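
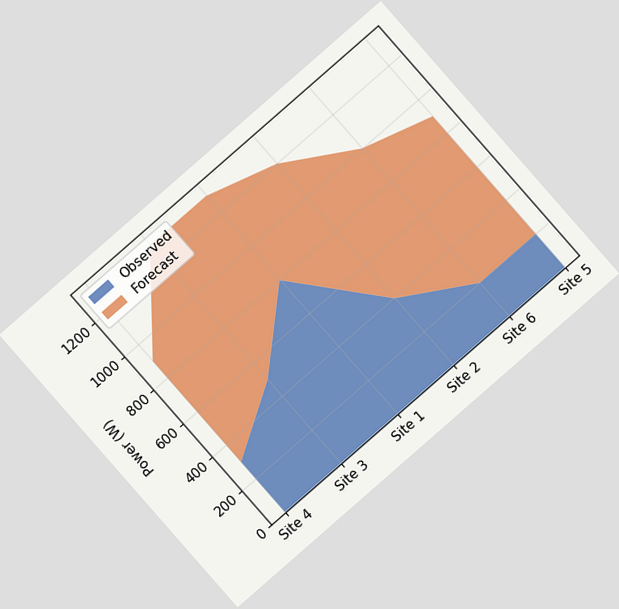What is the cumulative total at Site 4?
The chart is tilted about 41° counter-clockwise. The stacked total at Site 4 reaches 900W.

900W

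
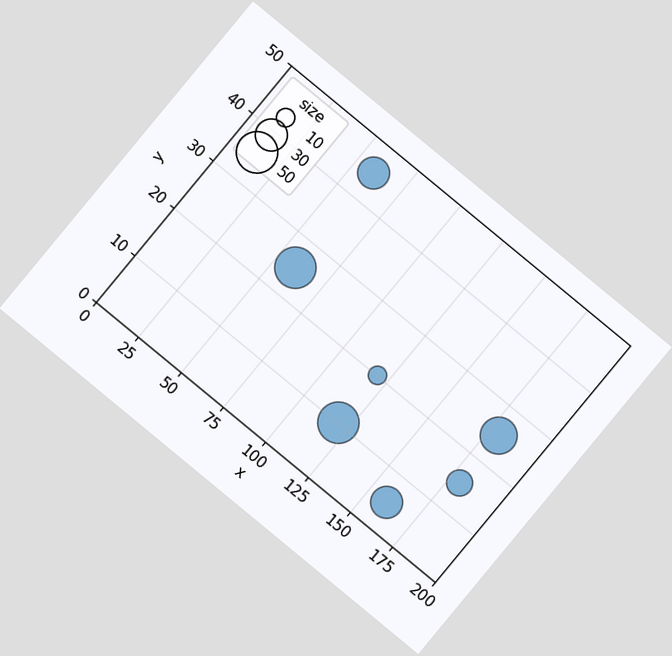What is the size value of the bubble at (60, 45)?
The chart is tilted about 40° clockwise. Matching the bubble at (60, 45) against the size legend gives 30.

30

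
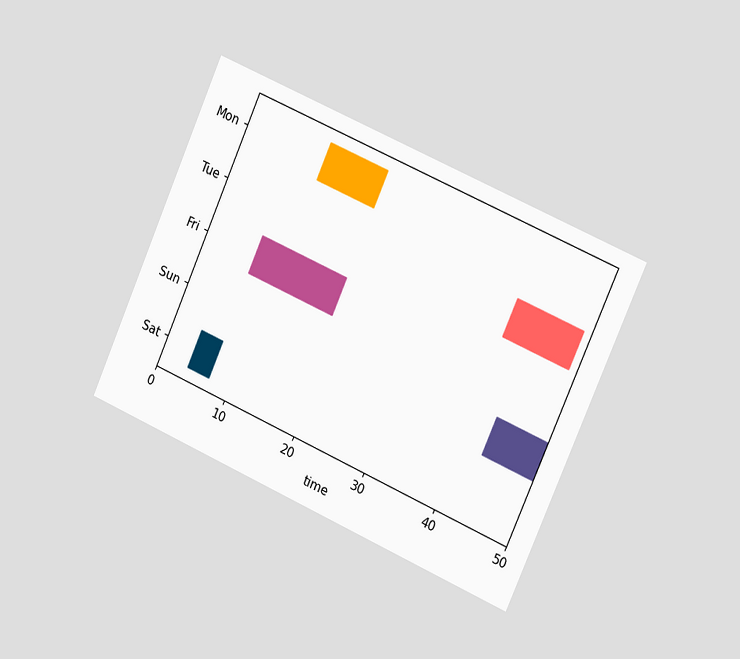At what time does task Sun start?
The chart is tilted about 24° clockwise and viewed slightly from the right. The Sun bar begins at t=43.

43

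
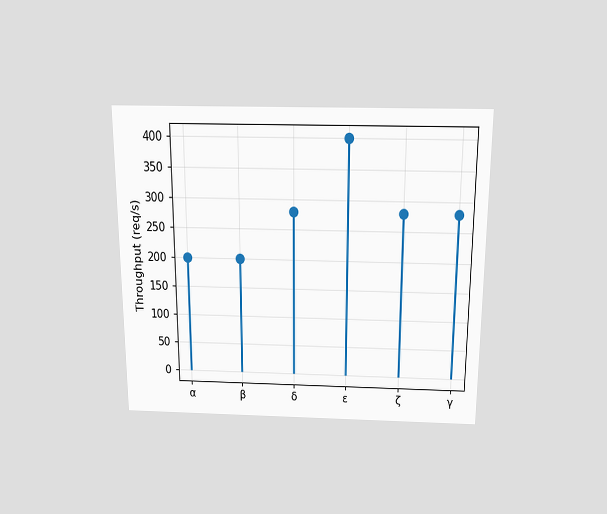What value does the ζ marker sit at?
280req/s

The chart is viewed slightly from above. The ζ marker sits at 280req/s.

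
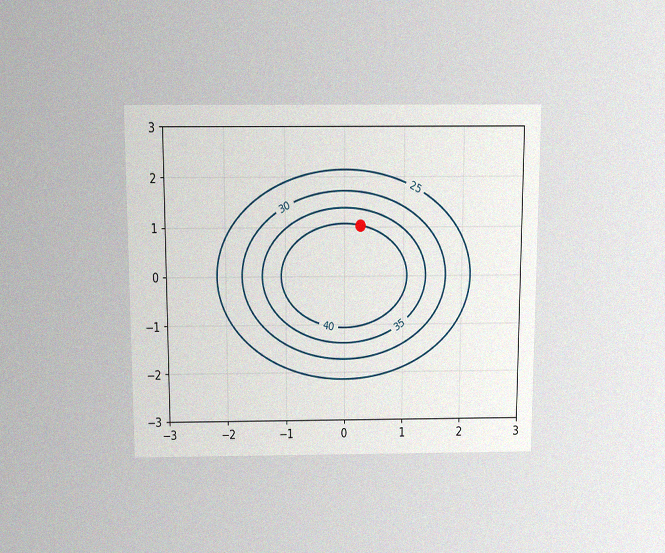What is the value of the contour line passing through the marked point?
The chart is viewed slightly from above, with some photo noise. The marked point sits on the contour labelled 40.

40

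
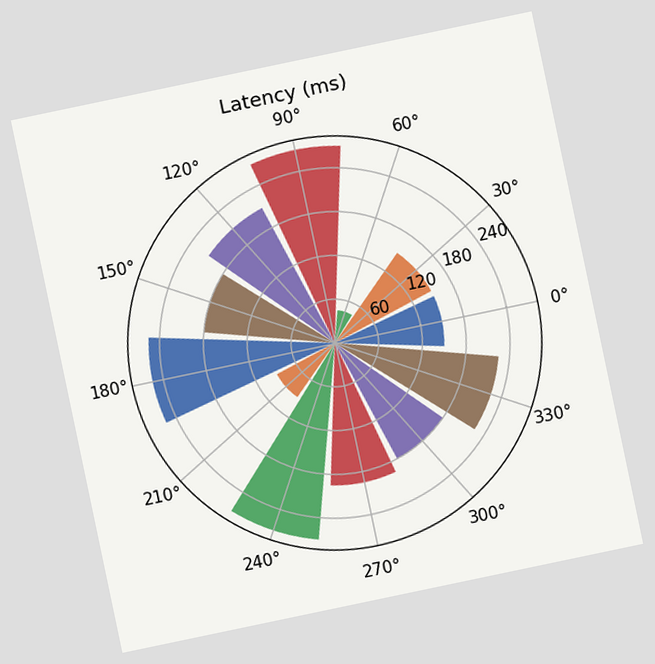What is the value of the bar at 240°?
The chart is tilted about 12° counter-clockwise. The bar at 240° reaches 270ms on the radial axis.

270ms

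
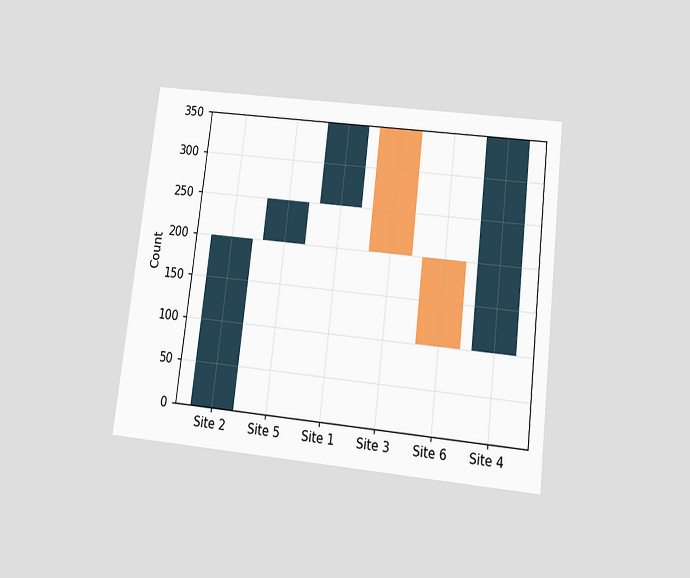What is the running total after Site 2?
The chart is tilted about 7° clockwise and viewed slightly from below. After Site 2 the running total reaches 200.

200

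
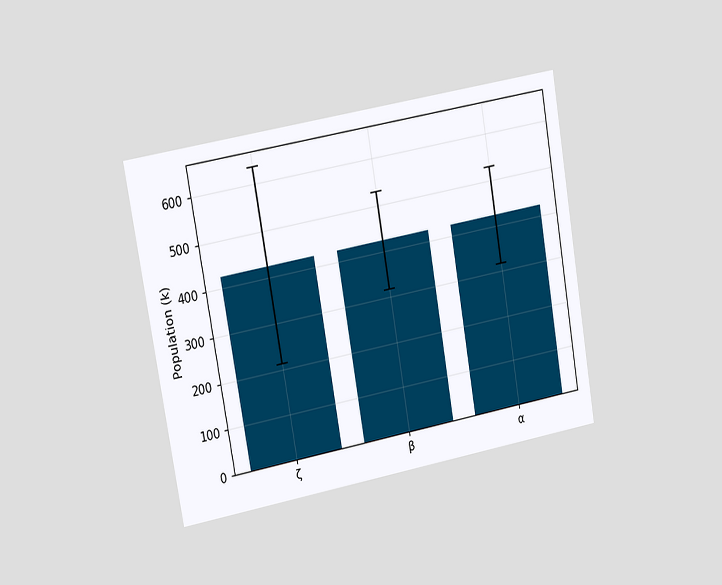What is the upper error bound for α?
530k

The chart is tilted about 10° counter-clockwise and viewed at a slight angle. The α bar's upper whisker reaches 530k.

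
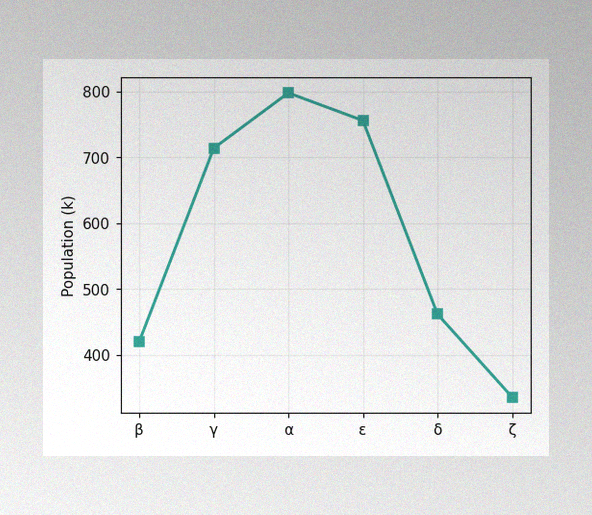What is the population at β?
420k

The image has some photo noise and uneven lighting. At β, the line is at 420k.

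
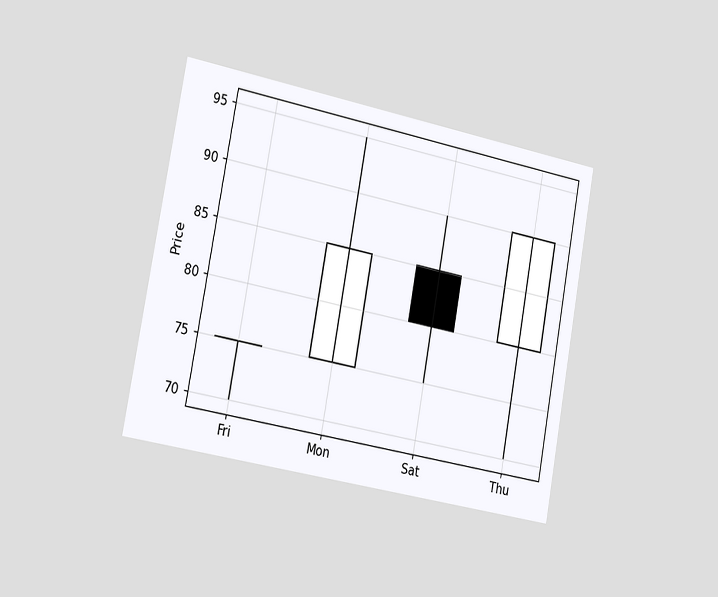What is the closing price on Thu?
The chart is tilted about 11° clockwise and viewed slightly from the left. The Thu candle closes at 90.

90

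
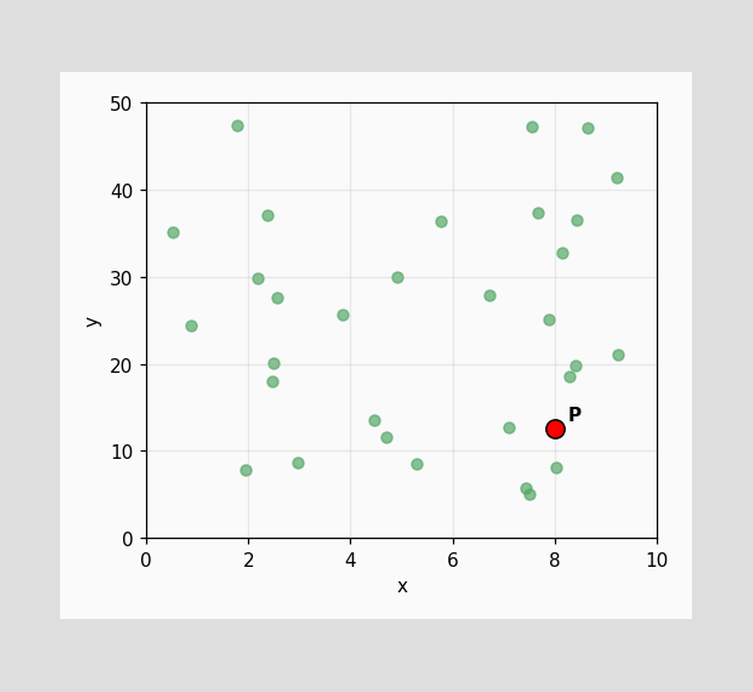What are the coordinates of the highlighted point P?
(8, 12.5)

Following the gridlines from P to each axis, P sits at (8, 12.5).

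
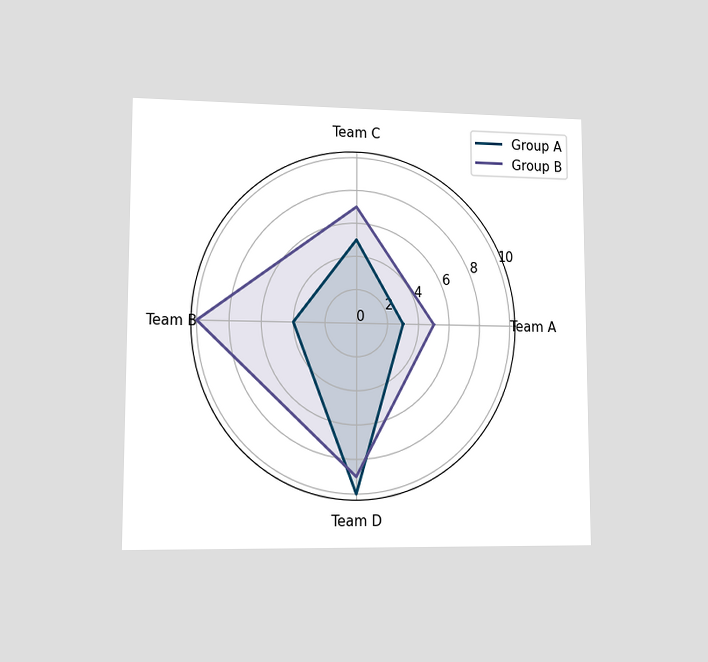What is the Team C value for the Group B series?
7

The chart is viewed at a slight angle. On the Team C axis, Group B reaches 7.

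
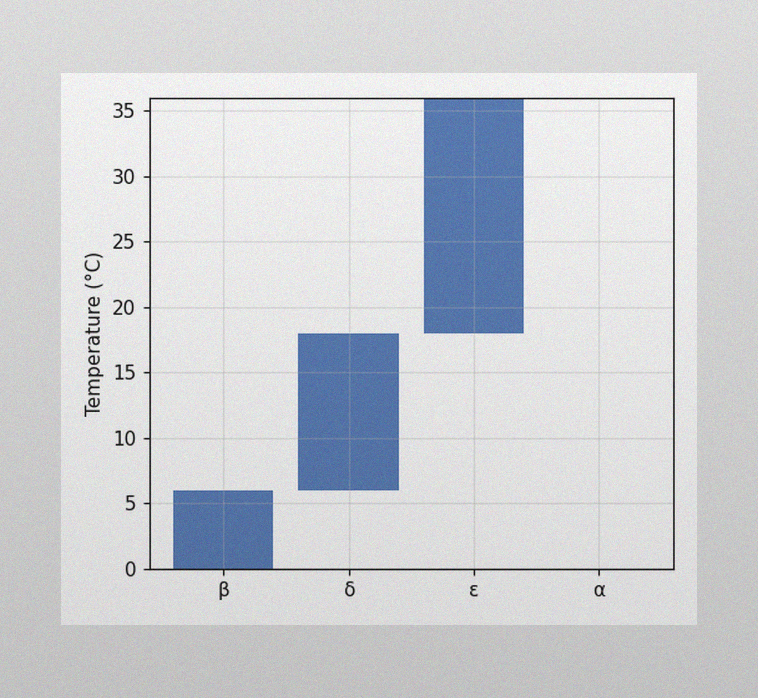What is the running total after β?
The image has some photo noise and uneven lighting. After β the running total reaches 6°C.

6°C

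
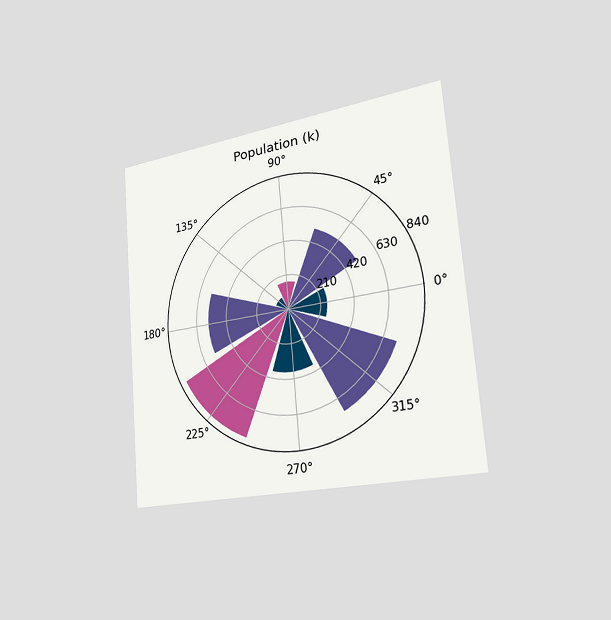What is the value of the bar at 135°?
The chart is tilted about 5° counter-clockwise and viewed slightly from the right. The bar at 135° reaches 84k on the radial axis.

84k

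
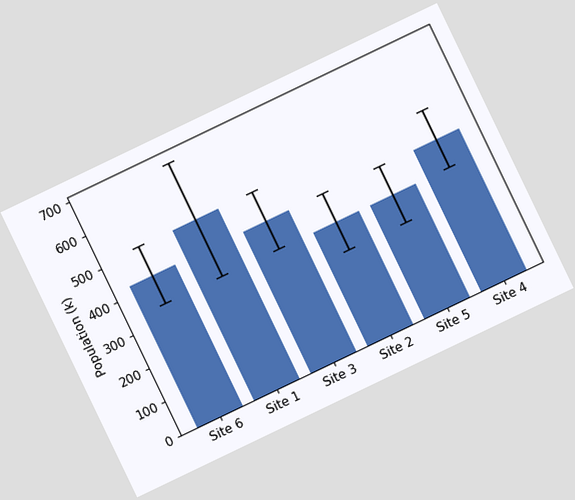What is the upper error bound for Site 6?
510k

The chart is tilted about 26° counter-clockwise. The Site 6 bar's upper whisker reaches 510k.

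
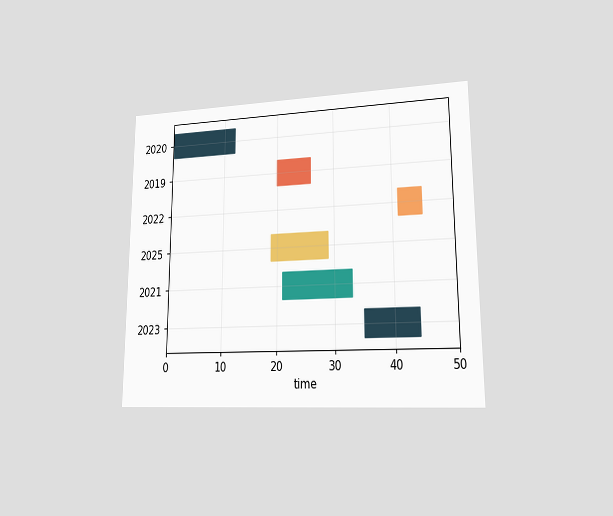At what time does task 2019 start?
The chart is viewed at a slight angle. The 2019 bar begins at t=20.

20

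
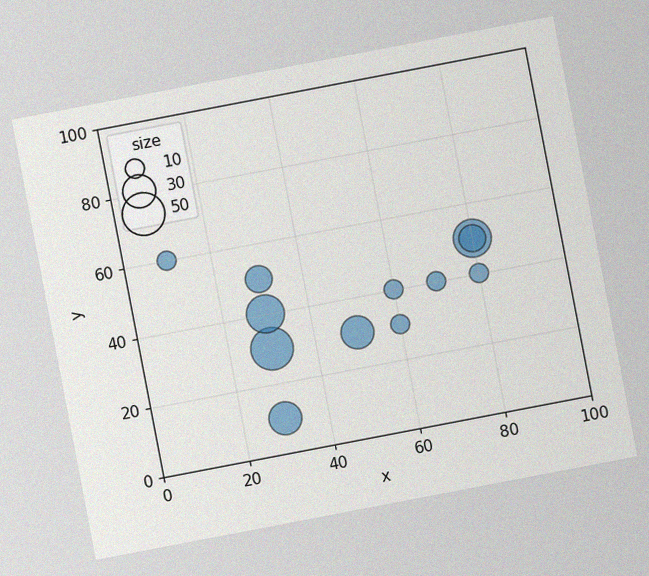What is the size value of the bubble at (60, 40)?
The chart is tilted about 11° counter-clockwise, with some photo noise. Matching the bubble at (60, 40) against the size legend gives 10.

10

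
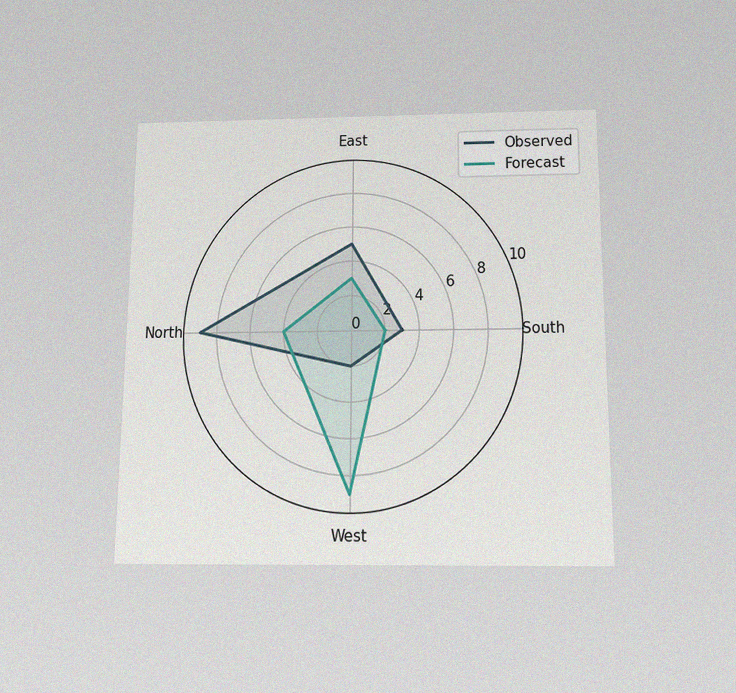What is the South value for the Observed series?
3

The chart is viewed slightly from below, with some photo noise. On the South axis, Observed reaches 3.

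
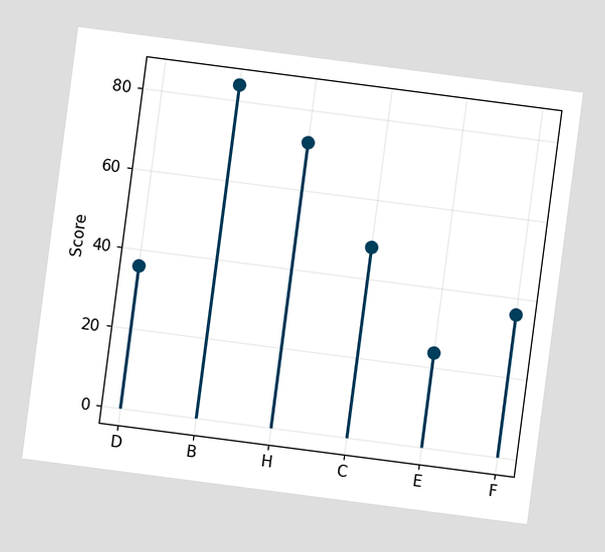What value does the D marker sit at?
The chart is tilted about 7° clockwise. The D marker sits at 36.

36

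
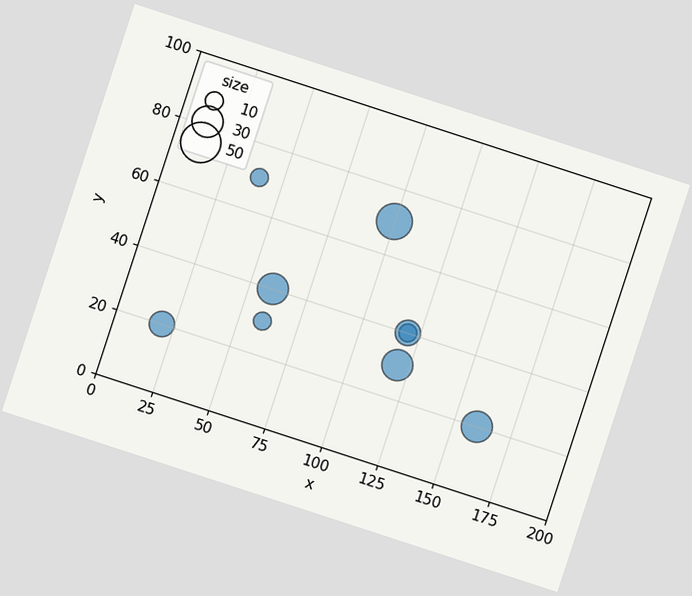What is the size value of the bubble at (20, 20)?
The chart is tilted about 18° clockwise. Matching the bubble at (20, 20) against the size legend gives 20.

20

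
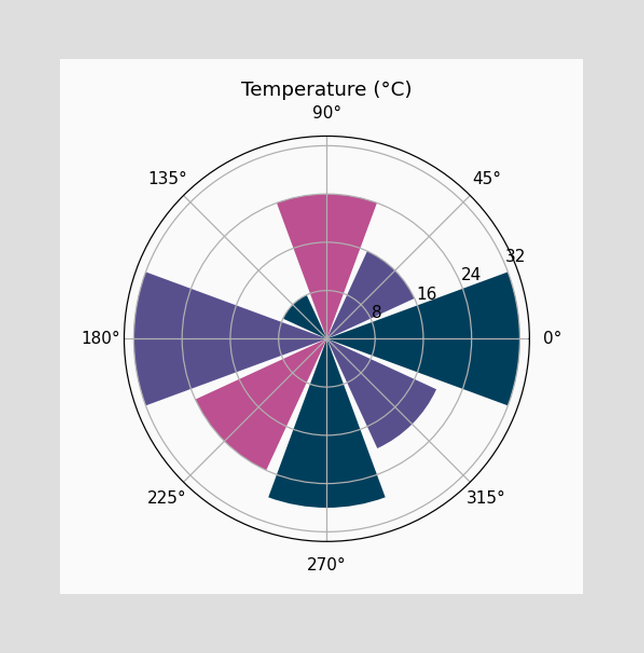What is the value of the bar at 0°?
32°C

The bar at 0° reaches 32°C on the radial axis.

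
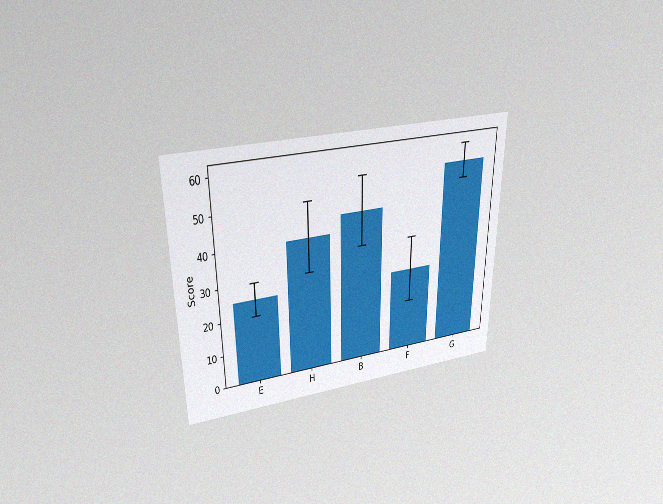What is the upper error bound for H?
50

The chart is viewed slightly from above, with some photo noise. The H bar's upper whisker reaches 50.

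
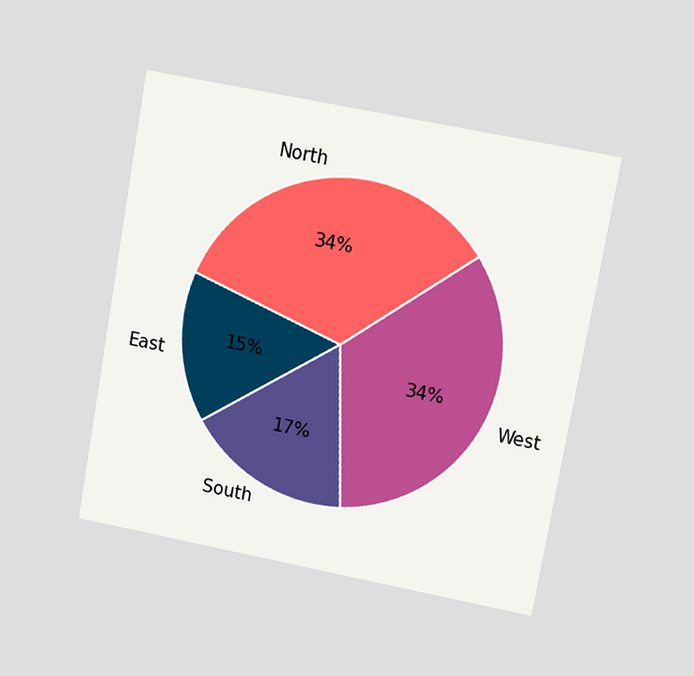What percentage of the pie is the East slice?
15%

The chart is tilted about 10° clockwise and viewed at a slight angle. The East slice takes up 15% of the pie.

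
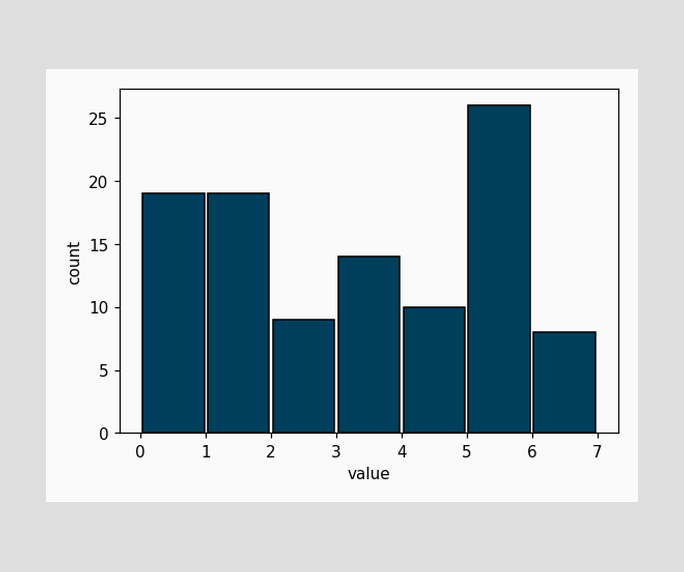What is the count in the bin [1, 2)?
The [1, 2) bin has height 19.

19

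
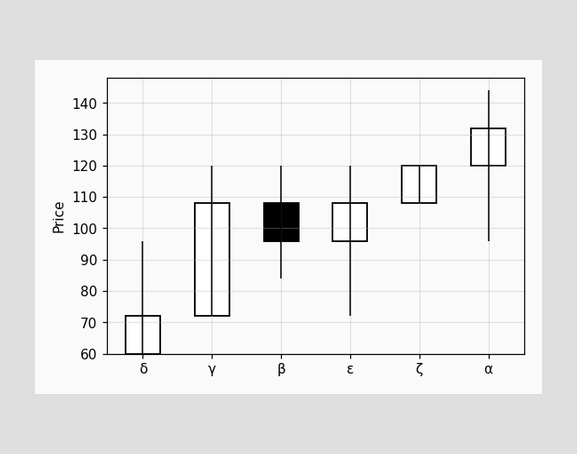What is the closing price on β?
96

The β candle closes at 96.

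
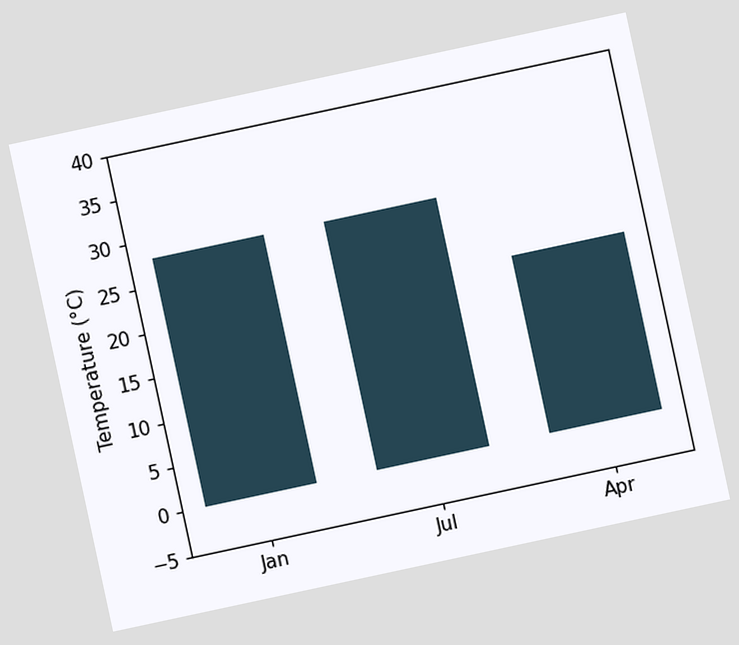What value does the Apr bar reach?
The chart is tilted about 12° counter-clockwise. Reading along the chart's y-axis, the Apr bar reaches 20°C.

20°C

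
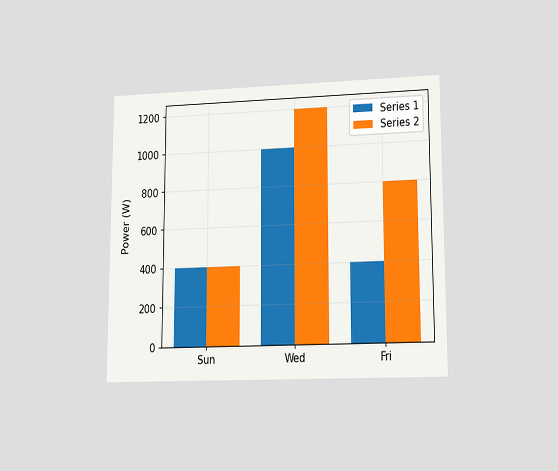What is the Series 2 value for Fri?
800W

The chart is viewed at a slight angle. The Series 2 bar at Fri reaches 800W on the y-axis.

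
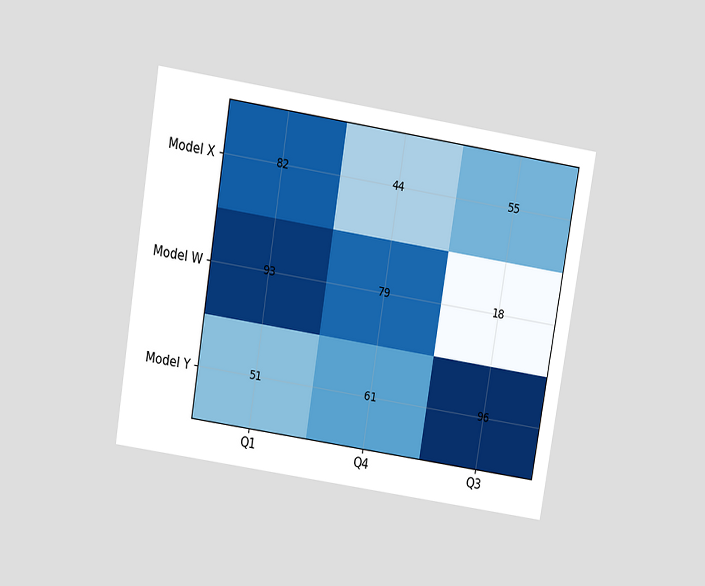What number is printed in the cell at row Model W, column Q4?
The chart is tilted about 9° clockwise and viewed slightly from above. The (Model W, Q4) cell reads 79.

79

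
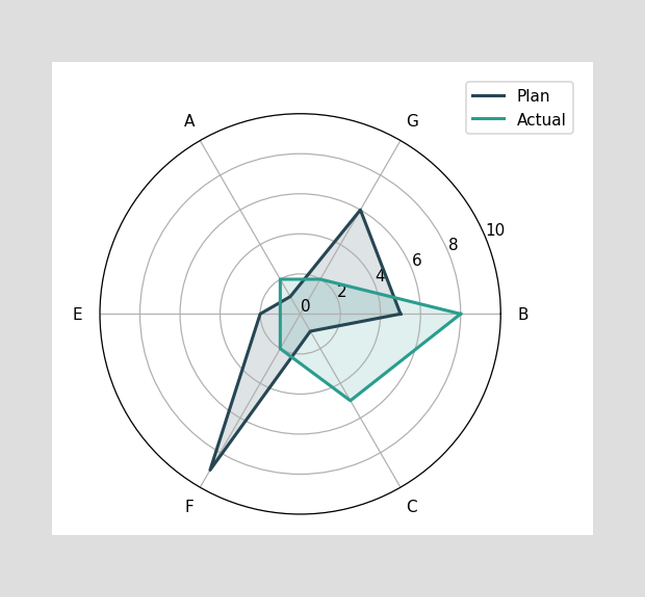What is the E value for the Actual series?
1

On the E axis, Actual reaches 1.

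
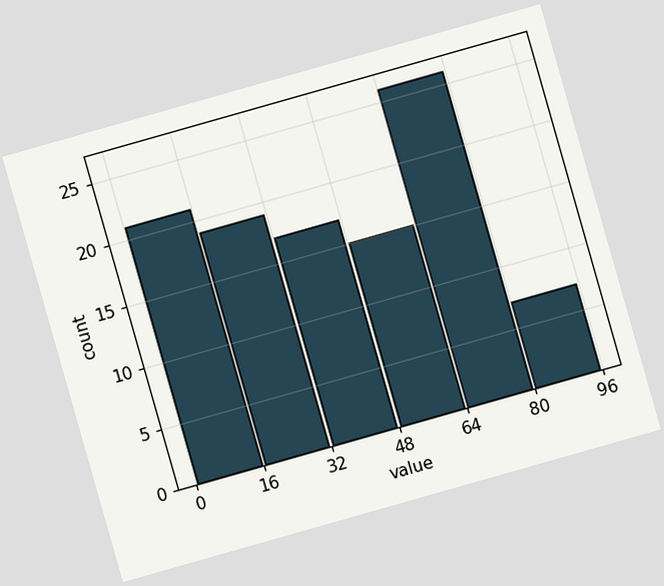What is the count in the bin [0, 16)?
The chart is tilted about 16° counter-clockwise. The [0, 16) bin has height 21.

21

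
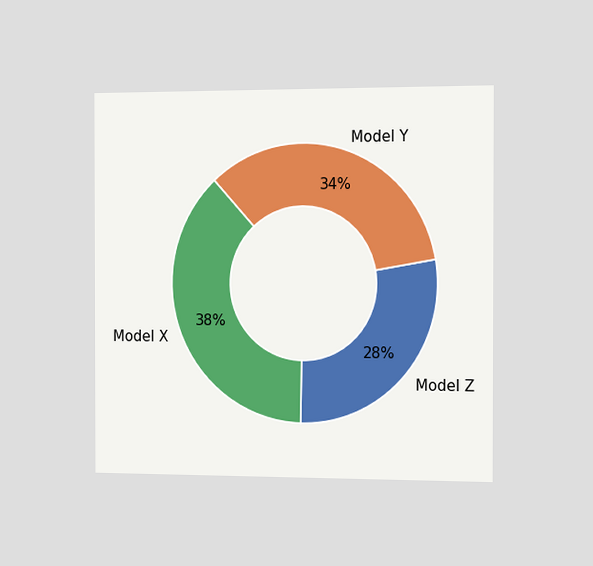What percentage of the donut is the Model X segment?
38%

The chart is viewed slightly from the right. The Model X segment takes up 38% of the ring.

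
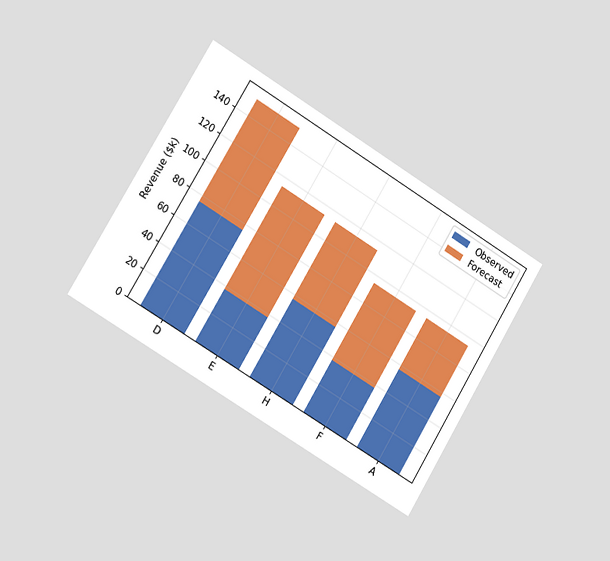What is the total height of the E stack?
$114k

The chart is tilted about 31° clockwise and viewed slightly from the left. The E stack's top reaches $114k on the y-axis.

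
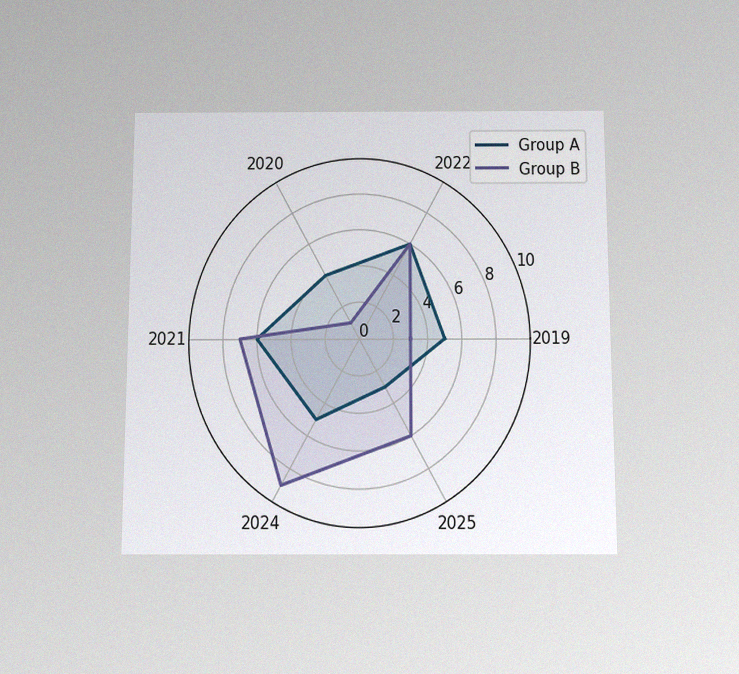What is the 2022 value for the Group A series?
6

The chart is viewed slightly from below, with some photo noise. On the 2022 axis, Group A reaches 6.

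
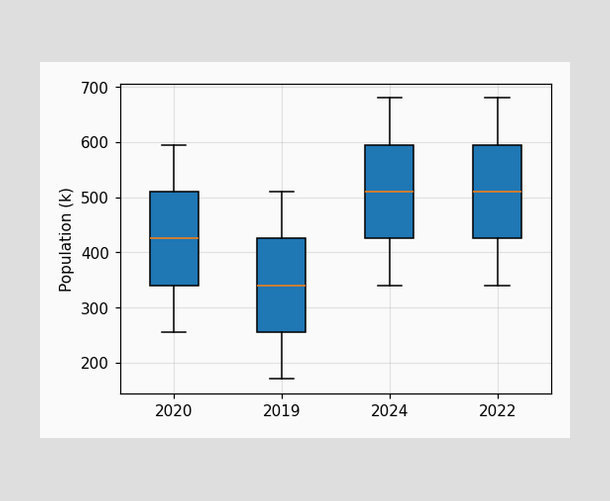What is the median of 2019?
340k

The median line in the 2019 box sits at 340k.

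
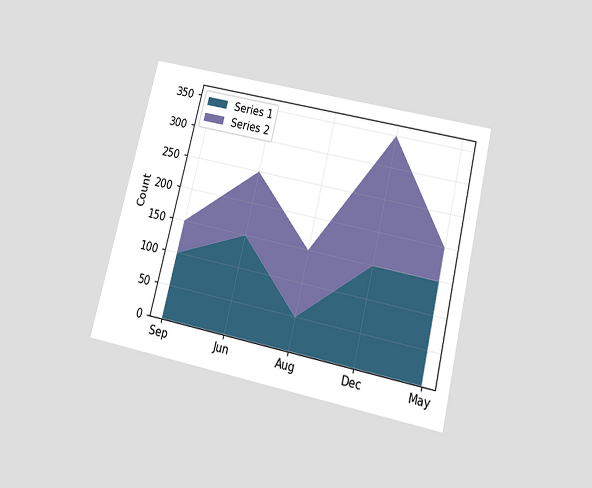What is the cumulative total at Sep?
The chart is tilted about 14° clockwise and viewed slightly from below. The stacked total at Sep reaches 150.

150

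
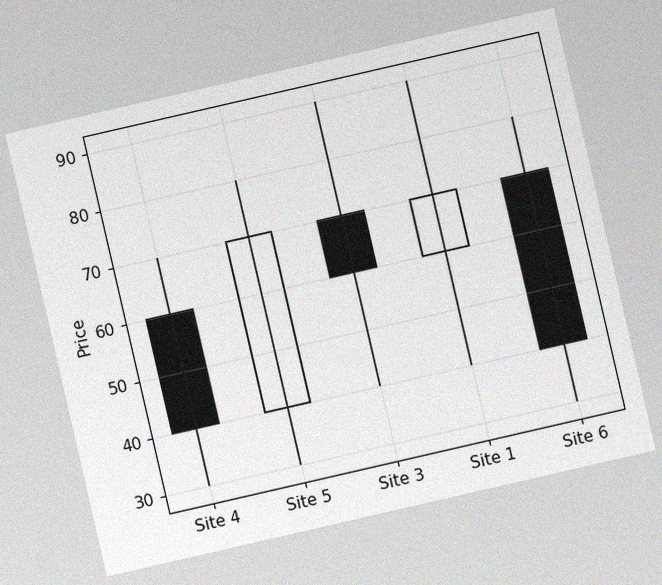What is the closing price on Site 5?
The chart is tilted about 13° counter-clockwise, with some photo noise. The Site 5 candle closes at 70.

70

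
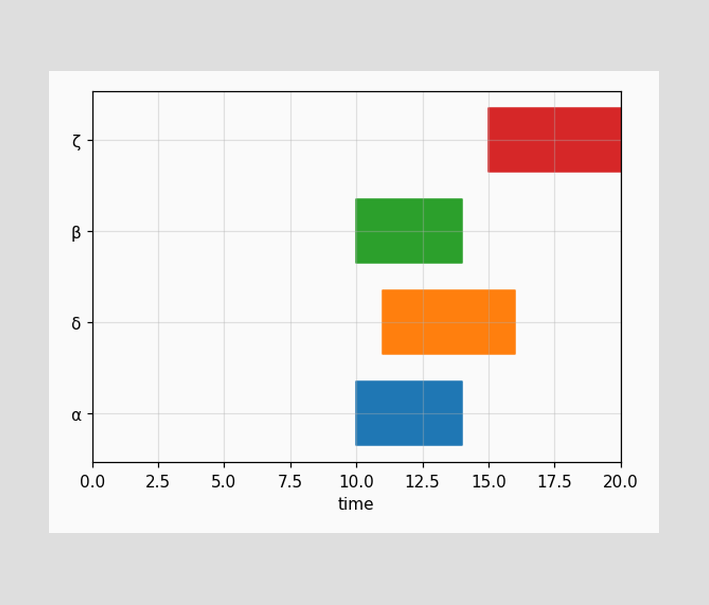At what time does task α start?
10

The α bar begins at t=10.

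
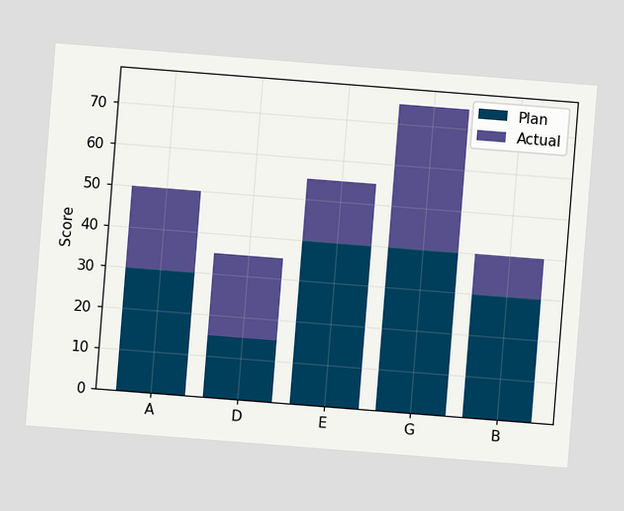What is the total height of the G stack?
75

The chart is tilted about 4° clockwise. The G stack's top reaches 75 on the y-axis.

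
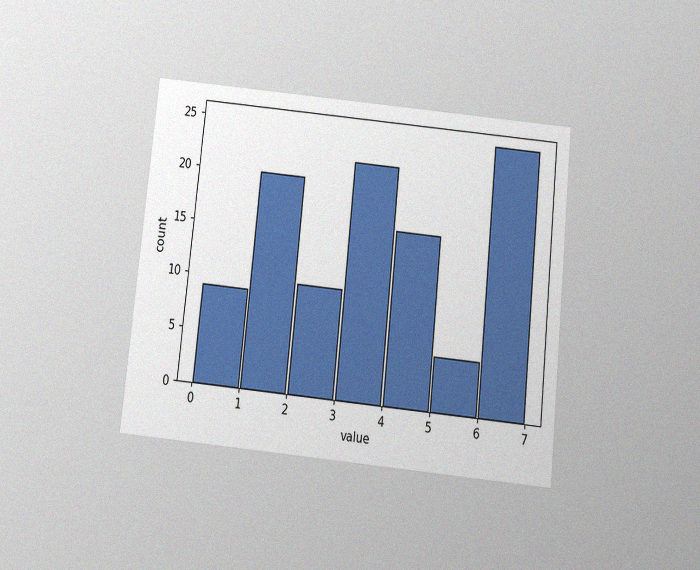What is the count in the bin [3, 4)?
The chart is tilted about 6° clockwise and viewed slightly from below, with some photo noise. The [3, 4) bin has height 22.

22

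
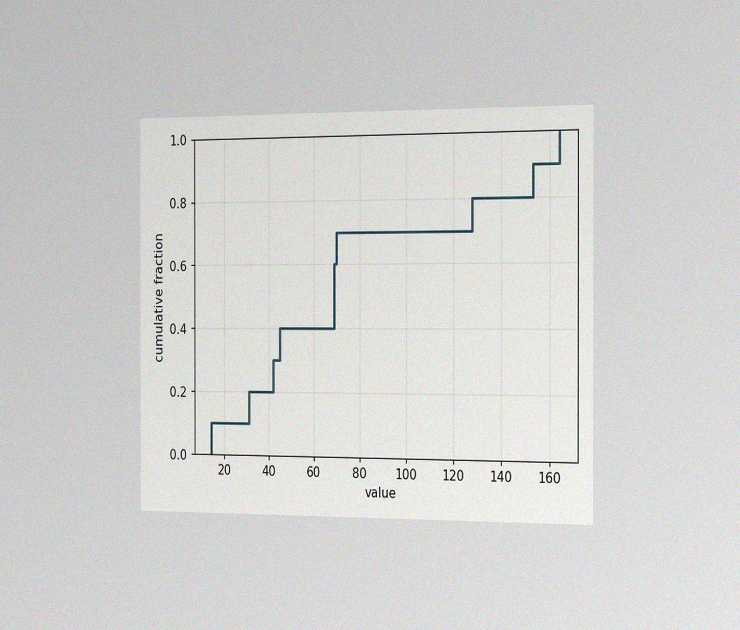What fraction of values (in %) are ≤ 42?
30%

The chart is viewed slightly from the right, with some photo noise. At x=42 the ECDF step is at 30%.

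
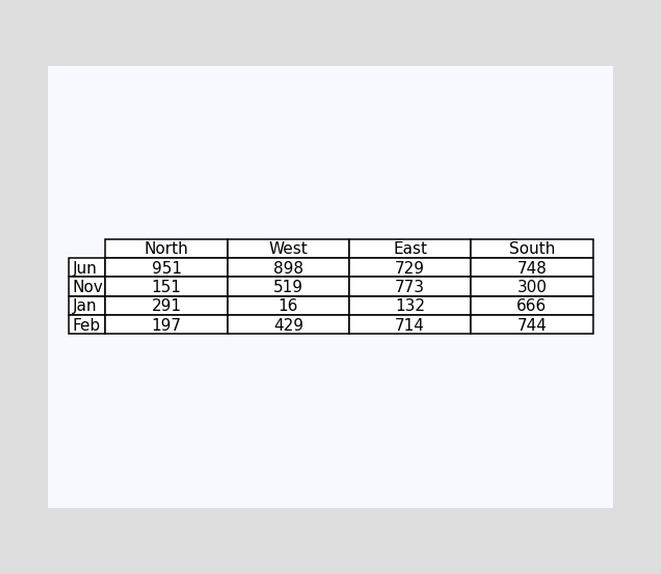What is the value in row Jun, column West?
898

The (Jun, West) cell reads 898.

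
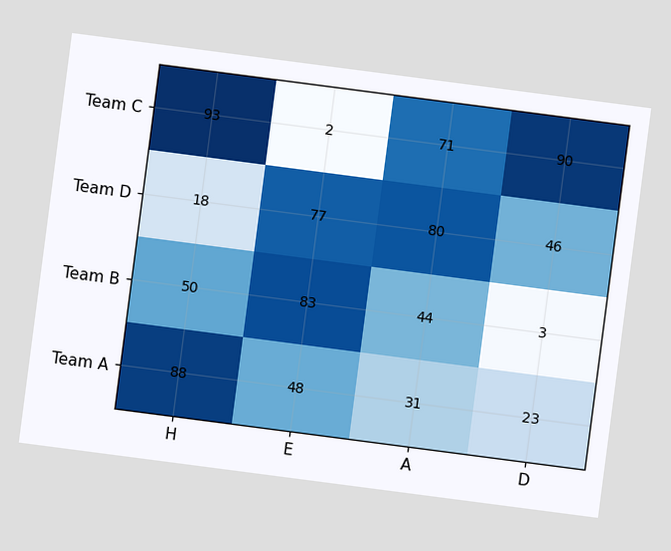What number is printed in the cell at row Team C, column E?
The chart is tilted about 7° clockwise. The (Team C, E) cell reads 2.

2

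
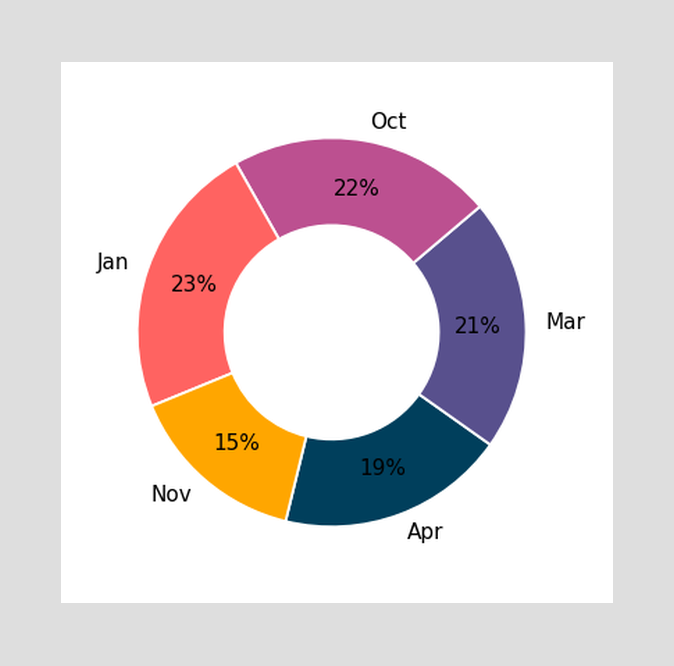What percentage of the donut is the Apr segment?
The Apr segment takes up 19% of the ring.

19%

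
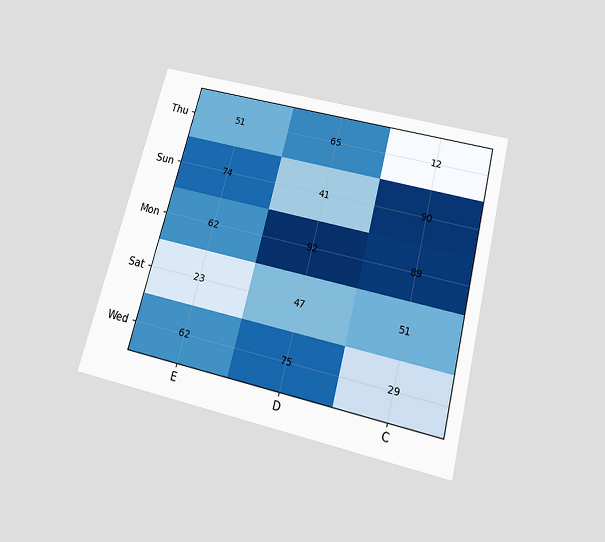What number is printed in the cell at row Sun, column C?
90

The chart is tilted about 14° clockwise and viewed slightly from below. The (Sun, C) cell reads 90.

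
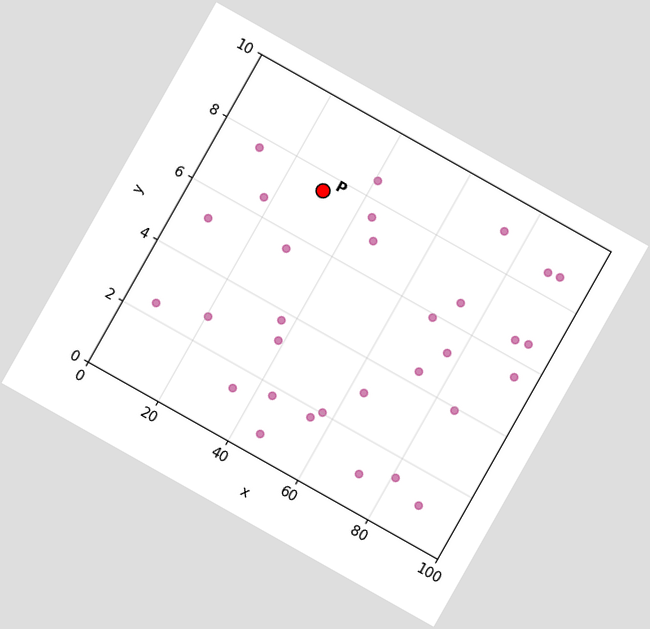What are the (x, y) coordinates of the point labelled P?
(30, 7.5)

The chart is tilted about 29° clockwise. Following the gridlines from P to each axis, P sits at (30, 7.5).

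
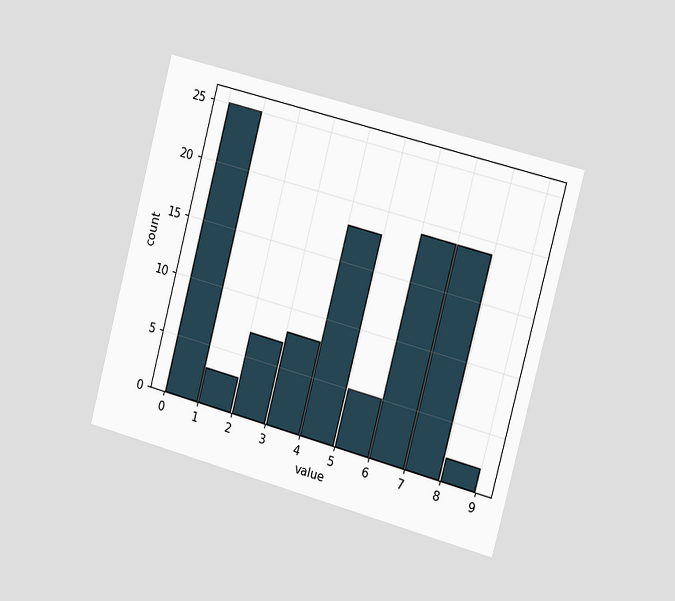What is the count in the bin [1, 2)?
3

The chart is tilted about 15° clockwise and viewed slightly from the right. The [1, 2) bin has height 3.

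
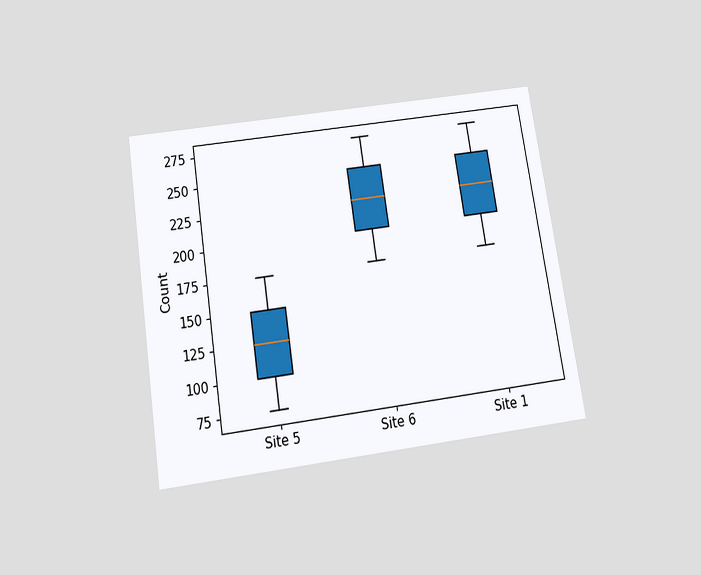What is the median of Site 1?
225

The chart is tilted about 9° counter-clockwise and viewed slightly from below. The median line in the Site 1 box sits at 225.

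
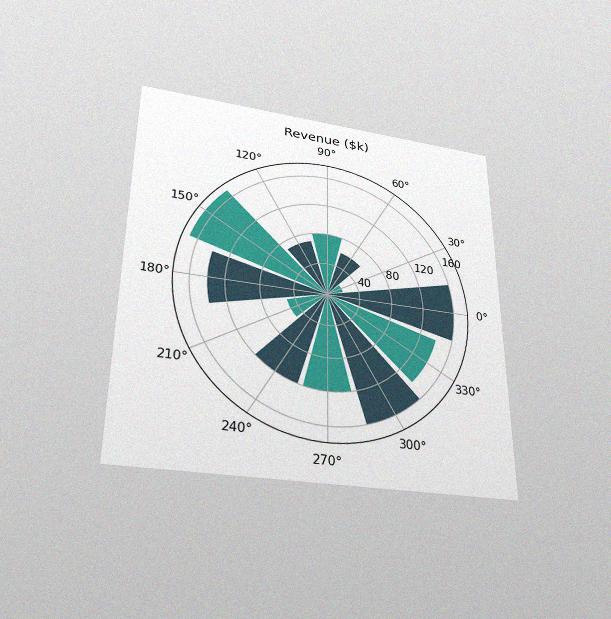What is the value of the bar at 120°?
The chart is viewed slightly from below, with some photo noise. The bar at 120° reaches $70k on the radial axis.

$70k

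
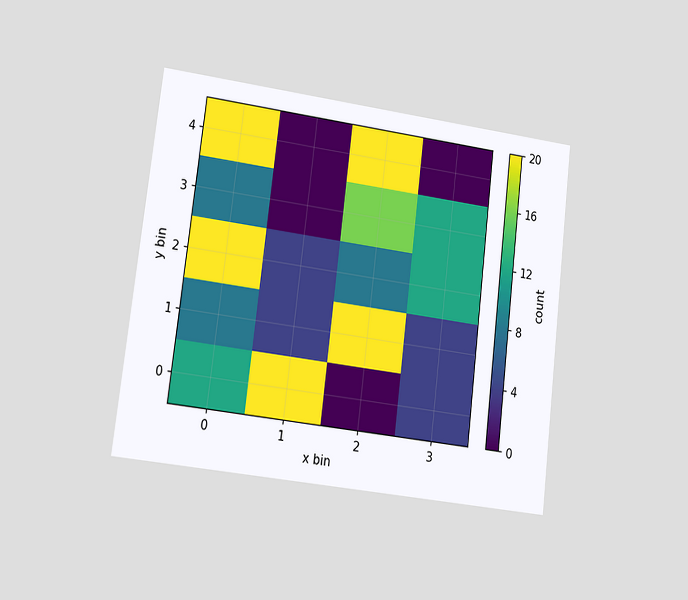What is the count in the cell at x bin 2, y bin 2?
The chart is tilted about 7° clockwise and viewed at a slight angle. Matching the cell (2, 2) against the colorbar gives 8.

8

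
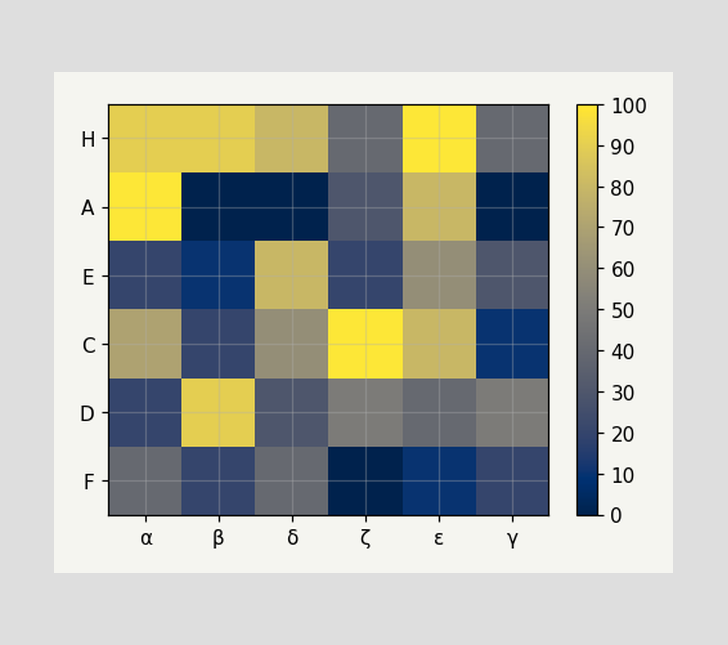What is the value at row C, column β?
Matching cell (C, β) against the colorbar gives 20.

20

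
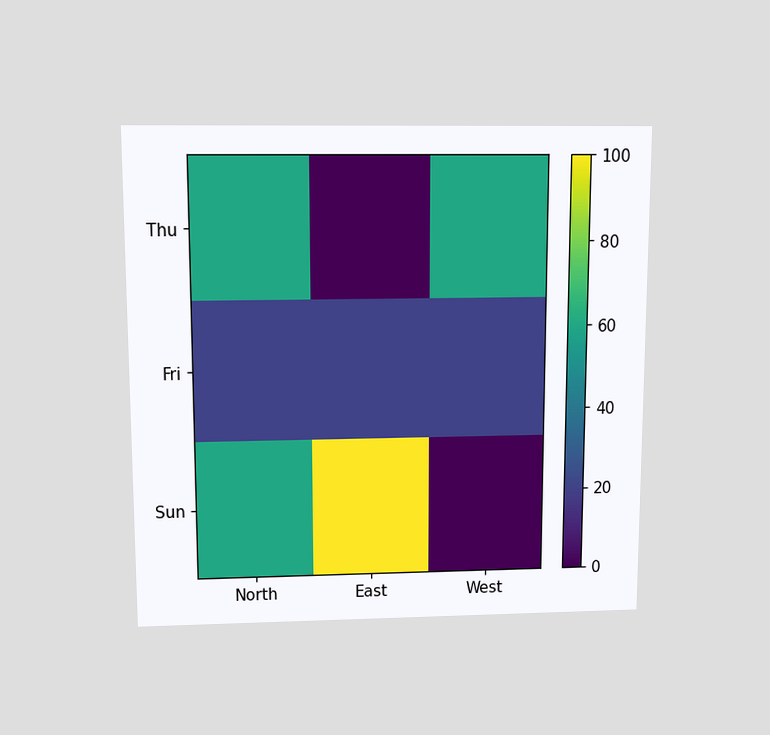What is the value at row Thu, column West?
The chart is viewed slightly from above. Matching cell (Thu, West) against the colorbar gives 60.

60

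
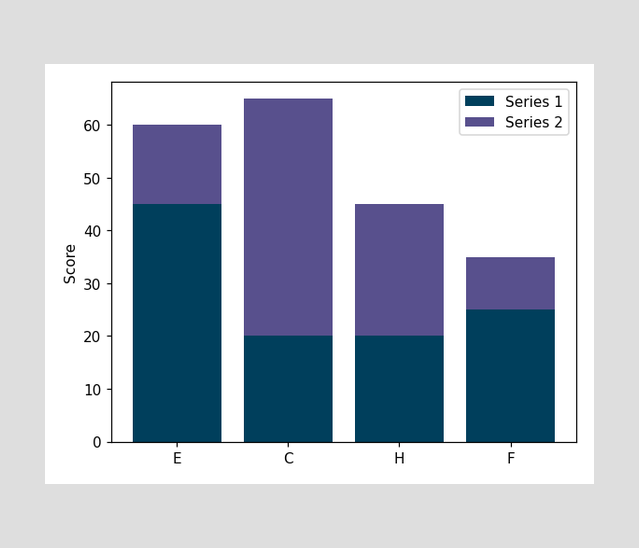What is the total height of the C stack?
The C stack's top reaches 65 on the y-axis.

65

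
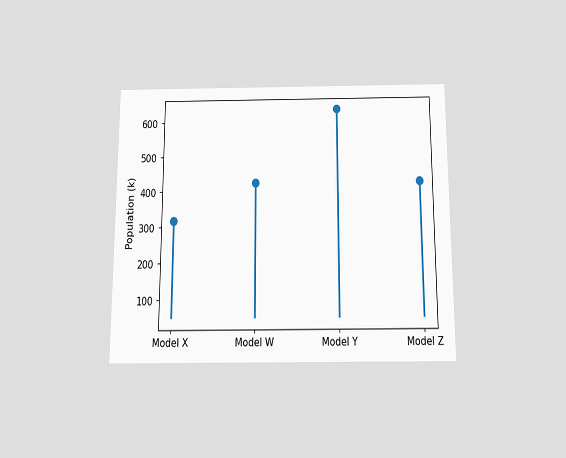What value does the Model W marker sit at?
424k

The chart is viewed slightly from below. The Model W marker sits at 424k.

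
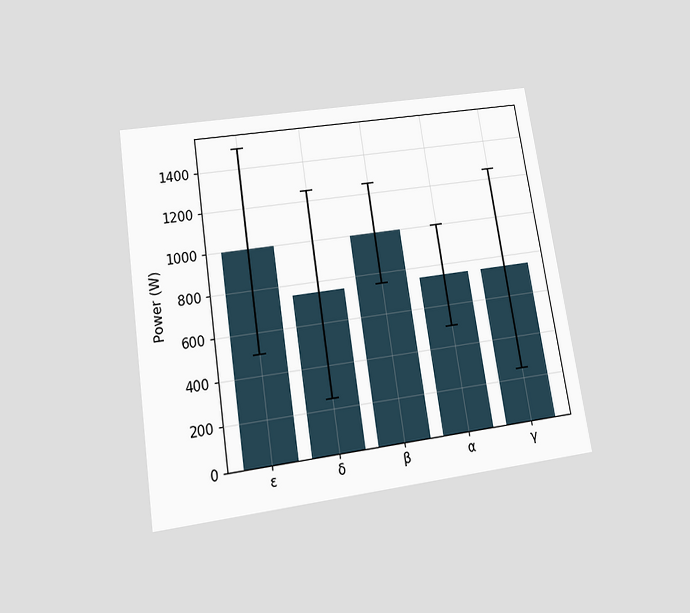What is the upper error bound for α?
The chart is tilted about 9° counter-clockwise and viewed slightly from below. The α bar's upper whisker reaches 1000W.

1000W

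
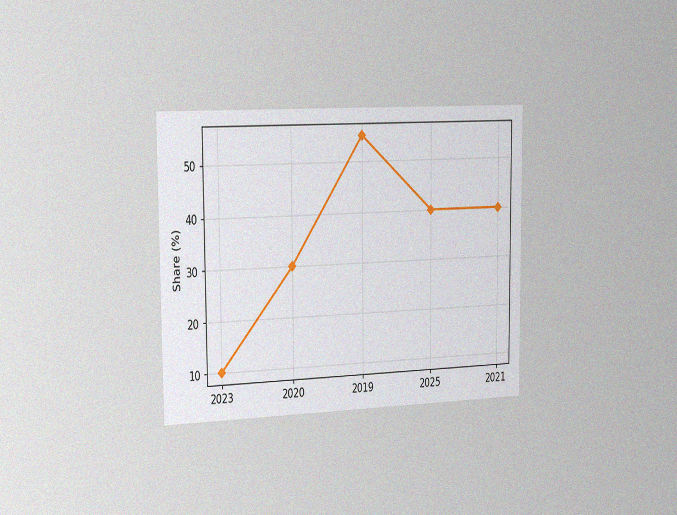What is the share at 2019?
55%

The chart is viewed slightly from the left, with some photo noise. At 2019, the line is at 55%.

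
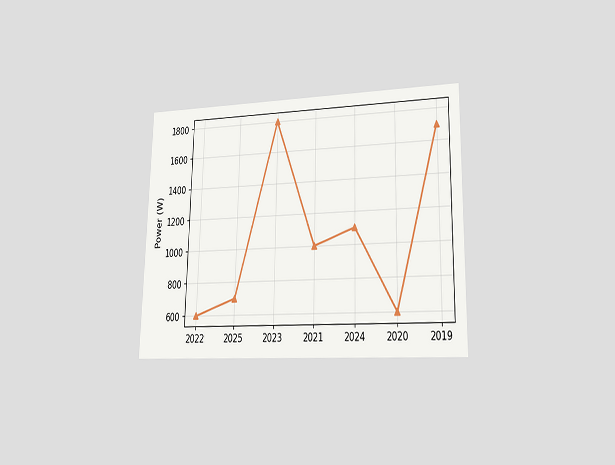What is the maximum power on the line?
The chart is viewed at a slight angle. The highest point is at 2023, and reading across to the y-axis gives 1800W.

1800W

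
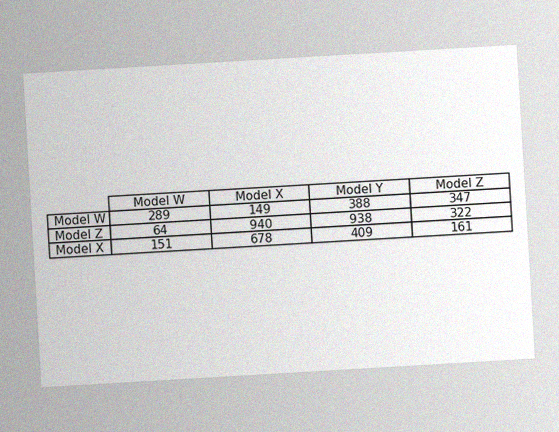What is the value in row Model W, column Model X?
149

The chart is tilted about 3° counter-clockwise, with some photo noise. The (Model W, Model X) cell reads 149.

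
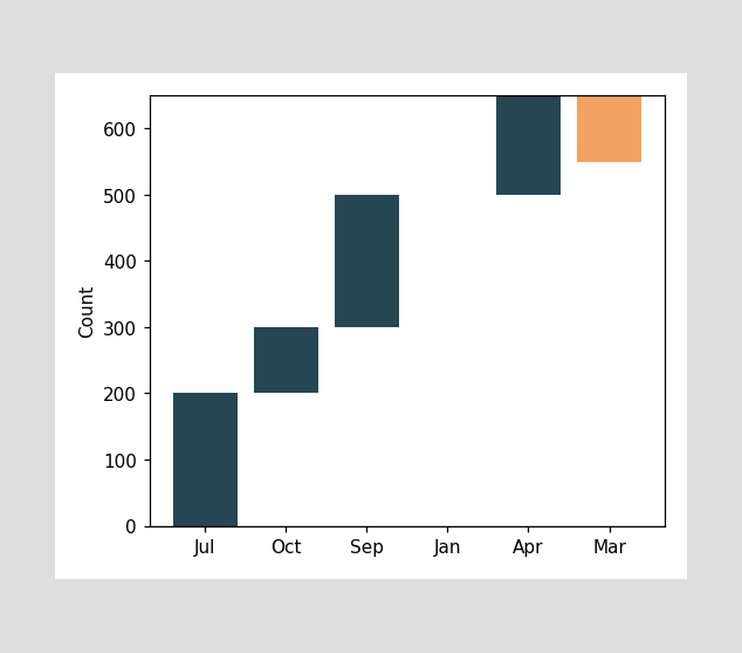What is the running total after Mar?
After Mar the running total reaches 550.

550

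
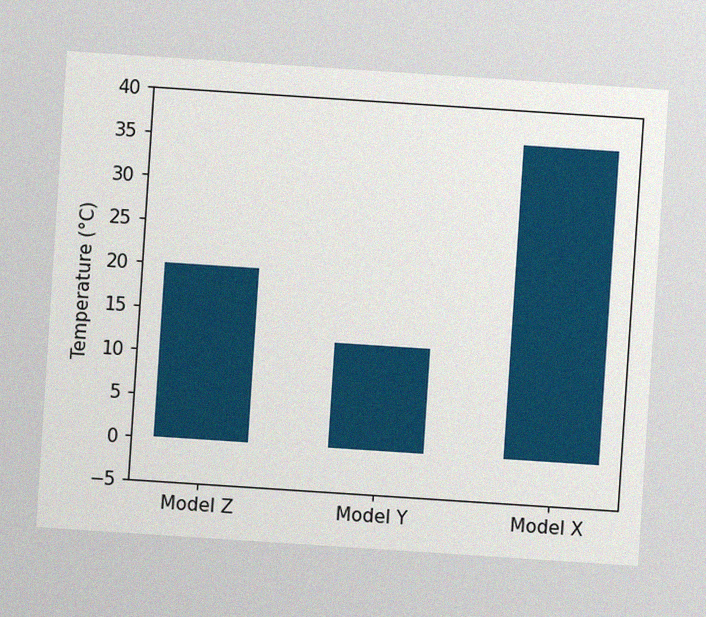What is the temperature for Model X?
The chart is tilted about 4° clockwise, with some photo noise. Reading along the chart's y-axis, the Model X bar reaches 36°C.

36°C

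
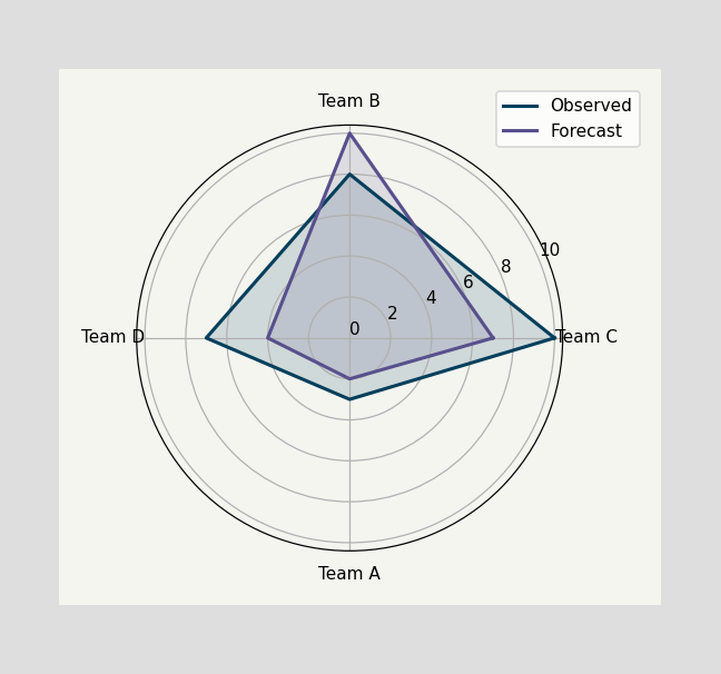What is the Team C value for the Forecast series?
7

On the Team C axis, Forecast reaches 7.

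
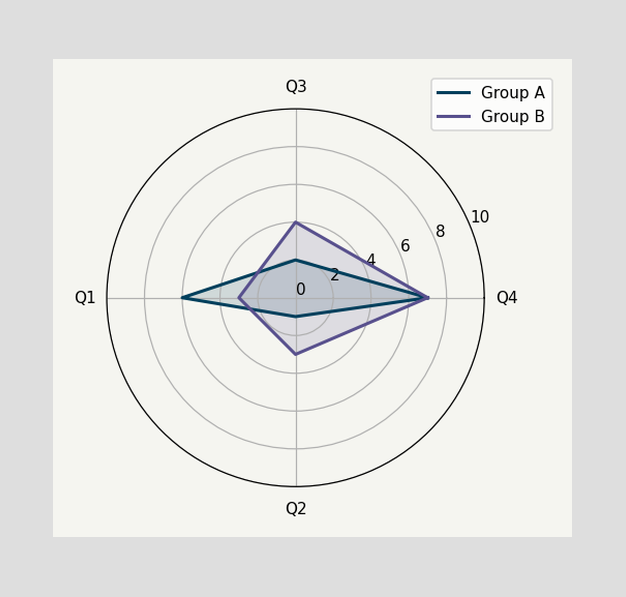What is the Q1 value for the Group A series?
6

On the Q1 axis, Group A reaches 6.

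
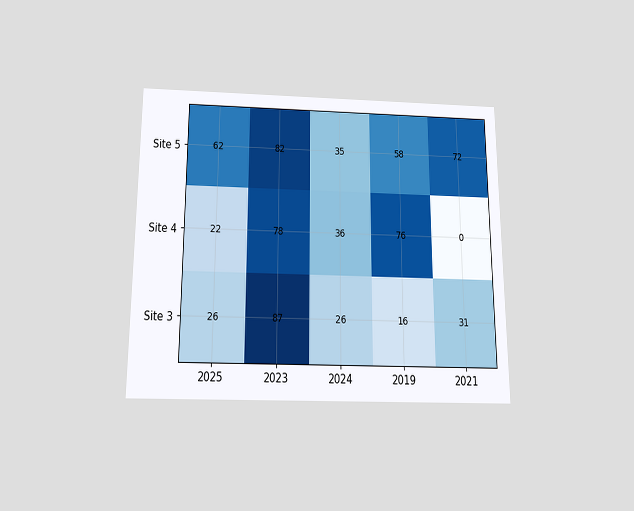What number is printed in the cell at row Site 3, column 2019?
16

The chart is viewed slightly from below. The (Site 3, 2019) cell reads 16.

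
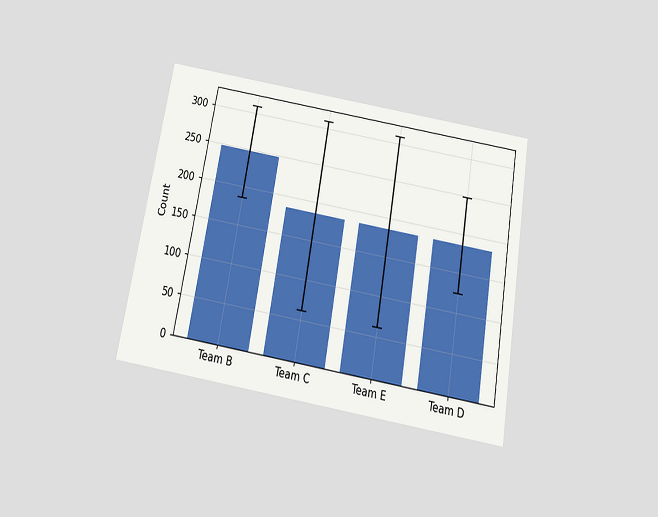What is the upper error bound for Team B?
310

The chart is tilted about 10° clockwise and viewed slightly from below. The Team B bar's upper whisker reaches 310.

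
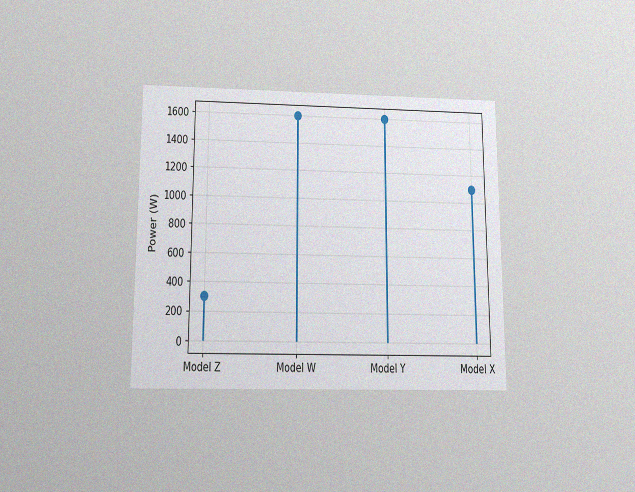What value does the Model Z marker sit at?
The chart is viewed slightly from below, with some photo noise. The Model Z marker sits at 300W.

300W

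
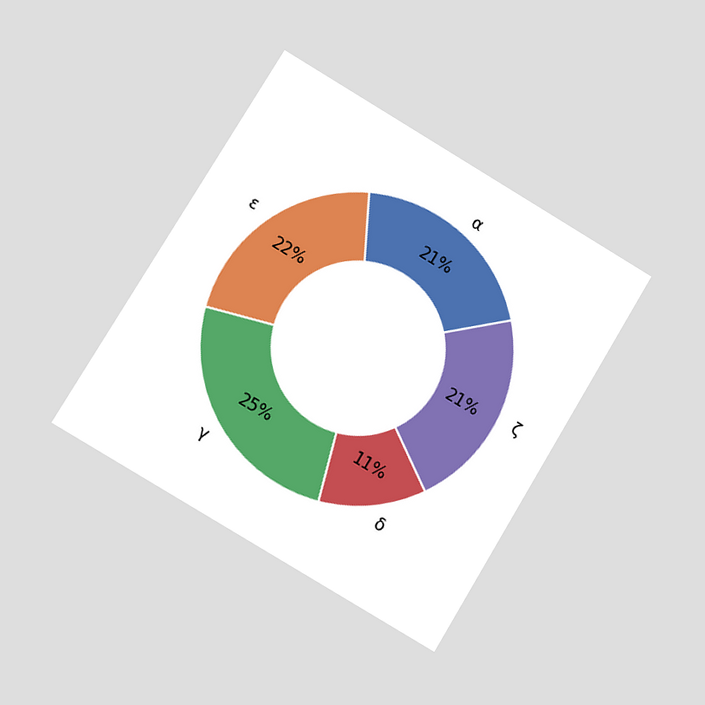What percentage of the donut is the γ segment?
25%

The chart is tilted about 31° clockwise and viewed at a slight angle. The γ segment takes up 25% of the ring.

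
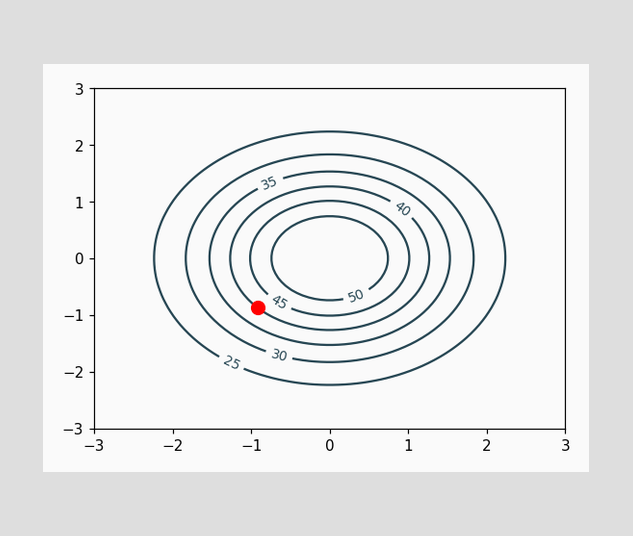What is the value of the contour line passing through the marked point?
40

The marked point sits on the contour labelled 40.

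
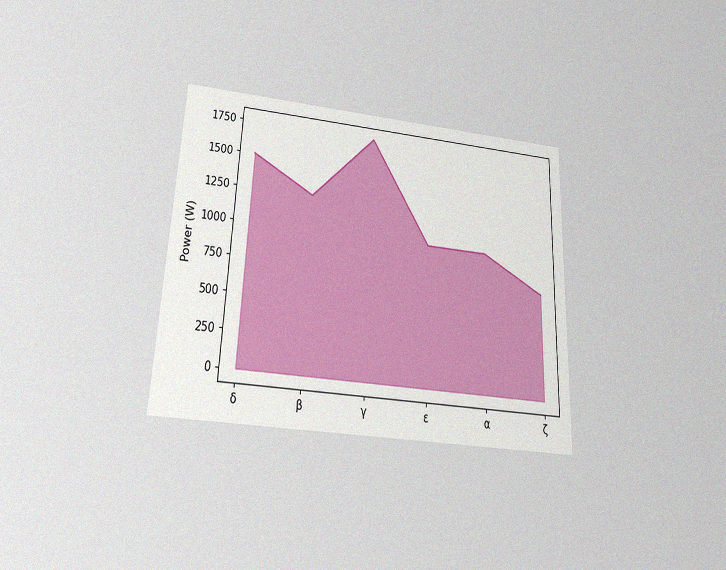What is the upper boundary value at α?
1000W

The chart is tilted about 2° clockwise and viewed slightly from below, with some photo noise. At α the upper boundary is at 1000W.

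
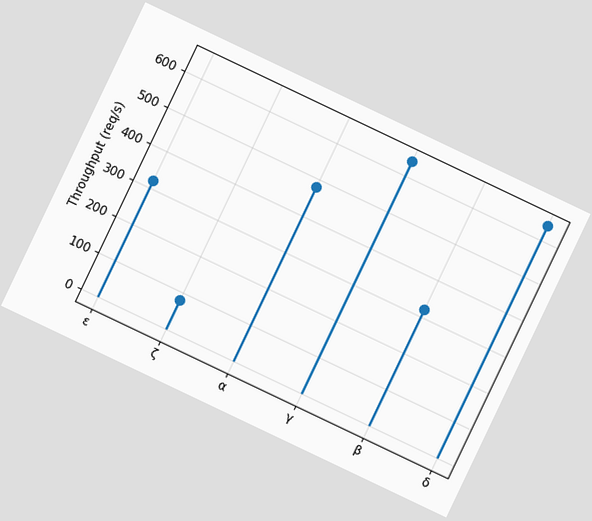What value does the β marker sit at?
The chart is tilted about 25° clockwise. The β marker sits at 320req/s.

320req/s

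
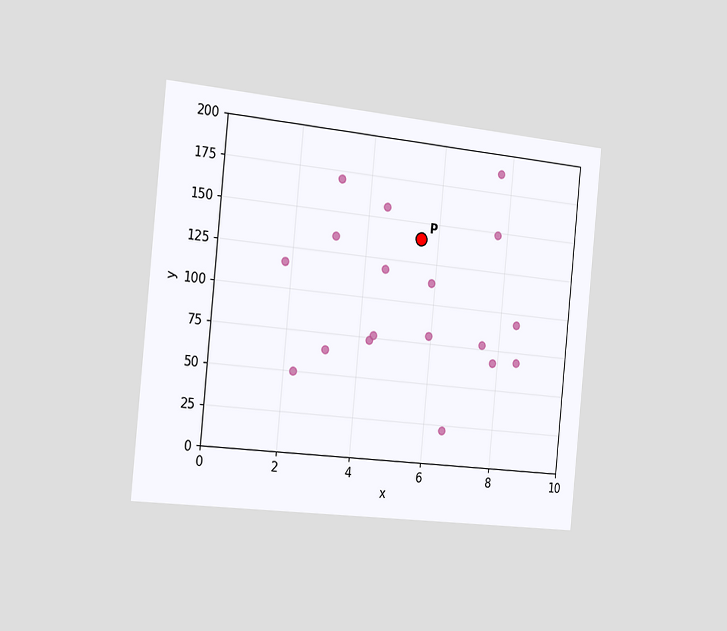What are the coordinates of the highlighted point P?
(5.5, 140)

The chart is tilted about 6° clockwise and viewed slightly from the left. Following the gridlines from P to each axis, P sits at (5.5, 140).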